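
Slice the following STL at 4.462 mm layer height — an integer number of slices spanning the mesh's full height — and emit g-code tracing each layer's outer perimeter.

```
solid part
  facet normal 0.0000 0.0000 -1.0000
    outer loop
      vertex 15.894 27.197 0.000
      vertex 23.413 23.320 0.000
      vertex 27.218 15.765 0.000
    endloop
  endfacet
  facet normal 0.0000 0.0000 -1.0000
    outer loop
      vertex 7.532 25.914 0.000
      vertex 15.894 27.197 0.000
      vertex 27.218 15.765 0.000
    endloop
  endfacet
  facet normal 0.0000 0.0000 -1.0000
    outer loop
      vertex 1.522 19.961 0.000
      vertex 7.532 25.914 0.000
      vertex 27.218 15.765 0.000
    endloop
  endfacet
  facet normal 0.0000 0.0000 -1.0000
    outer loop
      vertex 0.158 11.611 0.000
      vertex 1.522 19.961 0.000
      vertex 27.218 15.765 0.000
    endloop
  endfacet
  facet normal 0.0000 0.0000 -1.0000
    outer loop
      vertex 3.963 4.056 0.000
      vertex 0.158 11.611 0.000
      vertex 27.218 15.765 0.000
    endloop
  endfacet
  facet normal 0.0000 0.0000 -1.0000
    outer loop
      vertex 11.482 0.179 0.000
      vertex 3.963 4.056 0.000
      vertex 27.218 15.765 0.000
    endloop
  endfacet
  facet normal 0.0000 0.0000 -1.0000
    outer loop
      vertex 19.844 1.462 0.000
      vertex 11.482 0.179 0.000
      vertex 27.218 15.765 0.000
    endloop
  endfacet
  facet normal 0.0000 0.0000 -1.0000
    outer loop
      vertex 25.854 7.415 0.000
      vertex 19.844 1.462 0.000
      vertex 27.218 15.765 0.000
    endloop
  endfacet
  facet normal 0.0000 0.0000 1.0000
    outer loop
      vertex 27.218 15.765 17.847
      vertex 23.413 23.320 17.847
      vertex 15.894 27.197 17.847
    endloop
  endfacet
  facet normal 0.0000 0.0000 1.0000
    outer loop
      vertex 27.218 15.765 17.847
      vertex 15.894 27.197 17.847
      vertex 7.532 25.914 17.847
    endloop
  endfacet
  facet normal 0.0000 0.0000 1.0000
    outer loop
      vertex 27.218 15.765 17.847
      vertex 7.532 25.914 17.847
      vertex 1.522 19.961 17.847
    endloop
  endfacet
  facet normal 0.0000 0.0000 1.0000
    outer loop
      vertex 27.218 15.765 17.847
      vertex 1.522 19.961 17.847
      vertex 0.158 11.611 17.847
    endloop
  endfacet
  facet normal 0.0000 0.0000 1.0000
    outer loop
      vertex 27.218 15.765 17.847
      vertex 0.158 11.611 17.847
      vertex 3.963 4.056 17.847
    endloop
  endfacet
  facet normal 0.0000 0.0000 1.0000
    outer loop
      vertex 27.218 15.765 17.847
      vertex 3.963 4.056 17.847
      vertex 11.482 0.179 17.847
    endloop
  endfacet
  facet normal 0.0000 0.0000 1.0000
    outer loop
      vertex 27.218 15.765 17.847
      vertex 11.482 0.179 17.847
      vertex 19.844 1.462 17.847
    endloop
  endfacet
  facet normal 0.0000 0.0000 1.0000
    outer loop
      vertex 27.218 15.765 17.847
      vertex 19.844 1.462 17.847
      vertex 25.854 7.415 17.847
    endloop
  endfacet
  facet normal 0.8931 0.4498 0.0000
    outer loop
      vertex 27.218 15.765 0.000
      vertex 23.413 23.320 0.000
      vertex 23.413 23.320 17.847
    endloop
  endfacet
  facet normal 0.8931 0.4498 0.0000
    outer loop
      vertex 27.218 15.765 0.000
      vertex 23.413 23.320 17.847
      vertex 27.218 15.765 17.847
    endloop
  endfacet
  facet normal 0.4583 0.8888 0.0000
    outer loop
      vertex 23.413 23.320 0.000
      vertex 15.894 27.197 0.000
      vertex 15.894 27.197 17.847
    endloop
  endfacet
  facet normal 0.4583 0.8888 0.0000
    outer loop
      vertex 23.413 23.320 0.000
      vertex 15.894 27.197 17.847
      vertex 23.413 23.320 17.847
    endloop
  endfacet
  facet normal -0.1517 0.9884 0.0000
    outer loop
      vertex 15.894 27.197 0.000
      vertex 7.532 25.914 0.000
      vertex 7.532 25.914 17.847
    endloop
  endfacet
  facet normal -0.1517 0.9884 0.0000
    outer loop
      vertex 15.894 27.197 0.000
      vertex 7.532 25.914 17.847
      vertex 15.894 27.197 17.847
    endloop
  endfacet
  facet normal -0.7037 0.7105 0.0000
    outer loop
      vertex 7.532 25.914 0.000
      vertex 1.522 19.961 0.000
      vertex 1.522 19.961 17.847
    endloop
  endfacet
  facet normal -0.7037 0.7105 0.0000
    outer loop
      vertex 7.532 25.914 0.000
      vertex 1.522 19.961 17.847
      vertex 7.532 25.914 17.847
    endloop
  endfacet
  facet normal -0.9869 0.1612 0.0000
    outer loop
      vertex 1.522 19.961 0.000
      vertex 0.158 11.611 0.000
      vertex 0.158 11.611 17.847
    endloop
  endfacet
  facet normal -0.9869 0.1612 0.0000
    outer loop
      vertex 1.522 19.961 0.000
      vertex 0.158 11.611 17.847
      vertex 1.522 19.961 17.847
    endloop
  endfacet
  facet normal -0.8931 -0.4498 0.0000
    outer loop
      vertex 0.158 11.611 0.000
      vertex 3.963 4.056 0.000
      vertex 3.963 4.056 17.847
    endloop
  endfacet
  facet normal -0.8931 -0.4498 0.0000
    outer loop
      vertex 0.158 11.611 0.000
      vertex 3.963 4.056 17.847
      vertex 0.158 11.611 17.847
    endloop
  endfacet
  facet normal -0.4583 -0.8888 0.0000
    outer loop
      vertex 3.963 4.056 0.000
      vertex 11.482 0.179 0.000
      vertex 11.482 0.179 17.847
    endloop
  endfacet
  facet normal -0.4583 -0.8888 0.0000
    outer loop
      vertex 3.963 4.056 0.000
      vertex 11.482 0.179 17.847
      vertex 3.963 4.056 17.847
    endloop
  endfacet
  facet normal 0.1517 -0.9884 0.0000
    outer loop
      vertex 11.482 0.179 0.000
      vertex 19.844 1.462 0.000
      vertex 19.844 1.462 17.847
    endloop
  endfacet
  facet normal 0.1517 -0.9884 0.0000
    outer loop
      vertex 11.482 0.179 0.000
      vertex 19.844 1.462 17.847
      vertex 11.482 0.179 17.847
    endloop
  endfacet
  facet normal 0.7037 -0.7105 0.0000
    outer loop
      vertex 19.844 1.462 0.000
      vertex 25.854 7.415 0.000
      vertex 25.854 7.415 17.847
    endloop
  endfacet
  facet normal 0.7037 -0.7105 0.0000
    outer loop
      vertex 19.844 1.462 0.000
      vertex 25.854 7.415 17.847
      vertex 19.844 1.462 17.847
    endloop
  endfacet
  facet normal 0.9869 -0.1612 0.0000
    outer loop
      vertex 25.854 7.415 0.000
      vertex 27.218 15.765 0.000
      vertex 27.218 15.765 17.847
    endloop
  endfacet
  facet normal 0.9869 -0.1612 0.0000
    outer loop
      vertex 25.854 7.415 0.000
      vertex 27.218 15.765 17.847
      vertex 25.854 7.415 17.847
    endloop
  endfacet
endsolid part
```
; perimeter-only toolpath
G21 ; units = mm
G90 ; absolute positioning
G28 ; home
; layer 1
G0 Z4.462
G0 X27.218 Y15.765
G1 X23.413 Y23.320
G1 X15.894 Y27.197
G1 X7.532 Y25.914
G1 X1.522 Y19.961
G1 X0.158 Y11.611
G1 X3.963 Y4.056
G1 X11.482 Y0.179
G1 X19.844 Y1.462
G1 X25.854 Y7.415
G1 X27.218 Y15.765
; layer 2
G0 Z8.924
G0 X27.218 Y15.765
G1 X23.413 Y23.320
G1 X15.894 Y27.197
G1 X7.532 Y25.914
G1 X1.522 Y19.961
G1 X0.158 Y11.611
G1 X3.963 Y4.056
G1 X11.482 Y0.179
G1 X19.844 Y1.462
G1 X25.854 Y7.415
G1 X27.218 Y15.765
; layer 3
G0 Z13.385
G0 X27.218 Y15.765
G1 X23.413 Y23.320
G1 X15.894 Y27.197
G1 X7.532 Y25.914
G1 X1.522 Y19.961
G1 X0.158 Y11.611
G1 X3.963 Y4.056
G1 X11.482 Y0.179
G1 X19.844 Y1.462
G1 X25.854 Y7.415
G1 X27.218 Y15.765
; layer 4
G0 Z17.847
G0 X27.218 Y15.765
G1 X23.413 Y23.320
G1 X15.894 Y27.197
G1 X7.532 Y25.914
G1 X1.522 Y19.961
G1 X0.158 Y11.611
G1 X3.963 Y4.056
G1 X11.482 Y0.179
G1 X19.844 Y1.462
G1 X25.854 Y7.415
G1 X27.218 Y15.765
M2 ; end

The solid is a regular 10-sided prism (a cylinder approximated with 10 flat sides), circumscribed radius ≈ 13.7 mm, height ≈ 17.8 mm. Slicing at Δz = 4.462 mm — 4 equal slices spanning the solid's height, so layer i sits at z = i·h/4 — gives 4 non-empty perimeters. Each is a 10-segment closed polygon; G0 lifts to the layer z and rapids to the start vertex, then G1 traces the edges.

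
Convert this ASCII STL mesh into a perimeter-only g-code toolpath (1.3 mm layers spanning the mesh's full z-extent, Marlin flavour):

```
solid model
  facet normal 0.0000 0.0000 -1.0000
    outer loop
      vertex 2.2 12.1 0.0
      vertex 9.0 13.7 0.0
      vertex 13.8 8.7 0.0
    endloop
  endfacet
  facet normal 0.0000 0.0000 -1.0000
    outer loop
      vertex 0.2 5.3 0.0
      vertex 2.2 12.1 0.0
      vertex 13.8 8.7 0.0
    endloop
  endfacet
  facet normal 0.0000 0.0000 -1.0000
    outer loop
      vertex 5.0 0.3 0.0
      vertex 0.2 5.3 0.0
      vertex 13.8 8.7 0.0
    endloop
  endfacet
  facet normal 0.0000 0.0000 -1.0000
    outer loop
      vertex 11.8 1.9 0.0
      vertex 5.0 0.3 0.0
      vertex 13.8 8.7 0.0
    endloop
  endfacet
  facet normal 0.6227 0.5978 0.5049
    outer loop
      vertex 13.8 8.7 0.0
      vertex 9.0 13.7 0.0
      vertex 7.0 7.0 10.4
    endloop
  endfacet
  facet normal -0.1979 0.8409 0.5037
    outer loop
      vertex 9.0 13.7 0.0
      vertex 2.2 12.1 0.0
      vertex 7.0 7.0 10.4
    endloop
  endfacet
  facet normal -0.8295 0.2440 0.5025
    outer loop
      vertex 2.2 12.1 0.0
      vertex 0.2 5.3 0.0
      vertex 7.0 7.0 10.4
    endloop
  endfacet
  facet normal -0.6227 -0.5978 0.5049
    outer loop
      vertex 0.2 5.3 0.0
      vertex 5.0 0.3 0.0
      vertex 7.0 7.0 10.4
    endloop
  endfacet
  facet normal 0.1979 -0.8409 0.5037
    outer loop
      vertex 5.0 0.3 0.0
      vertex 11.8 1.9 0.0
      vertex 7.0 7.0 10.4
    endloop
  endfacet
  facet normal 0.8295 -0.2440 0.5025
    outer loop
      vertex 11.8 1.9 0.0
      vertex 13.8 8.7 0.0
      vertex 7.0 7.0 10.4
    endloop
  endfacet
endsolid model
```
; perimeter-only toolpath
G21 ; units = mm
G90 ; absolute positioning
G28 ; home
; layer 1
G0 Z1.3
G0 X13.0 Y8.5
G1 X8.8 Y12.9
G1 X2.8 Y11.5
G1 X1.1 Y5.5
G1 X5.2 Y1.1
G1 X11.2 Y2.5
G1 X13.0 Y8.5
; layer 2
G0 Z2.6
G0 X12.1 Y8.3
G1 X8.5 Y12.0
G1 X3.4 Y10.8
G1 X1.9 Y5.7
G1 X5.5 Y2.0
G1 X10.6 Y3.2
G1 X12.1 Y8.3
; layer 3
G0 Z3.9
G0 X11.2 Y8.1
G1 X8.2 Y11.2
G1 X4.0 Y10.2
G1 X2.8 Y5.9
G1 X5.8 Y2.8
G1 X10.0 Y3.8
G1 X11.2 Y8.1
; layer 4
G0 Z5.2
G0 X10.4 Y7.8
G1 X8.0 Y10.3
G1 X4.6 Y9.6
G1 X3.6 Y6.2
G1 X6.0 Y3.6
G1 X9.4 Y4.5
G1 X10.4 Y7.8
; layer 5
G0 Z6.5
G0 X9.6 Y7.6
G1 X7.8 Y9.5
G1 X5.2 Y8.9
G1 X4.5 Y6.4
G1 X6.2 Y4.5
G1 X8.8 Y5.1
G1 X9.6 Y7.6
; layer 6
G0 Z7.8
G0 X8.7 Y7.4
G1 X7.5 Y8.7
G1 X5.8 Y8.3
G1 X5.3 Y6.6
G1 X6.5 Y5.3
G1 X8.2 Y5.7
G1 X8.7 Y7.4
; layer 7
G0 Z9.1
G0 X7.9 Y7.2
G1 X7.2 Y7.8
G1 X6.4 Y7.6
G1 X6.1 Y6.8
G1 X6.8 Y6.2
G1 X7.6 Y6.4
G1 X7.9 Y7.2
M2 ; end

The solid is a regular 6-sided pyramid, base circumscribed radius ≈ 7 mm, apex at z ≈ 10.4 mm. Slicing at Δz = 1.3 mm — 8 equal slices spanning the solid's height, so layer i sits at z = i·h/8 — gives 7 non-empty perimeters. Each is a 6-segment closed polygon; G0 lifts to the layer z and rapids to the start vertex, then G1 traces the edges. The cross-section shrinks linearly with z (the slice at the apex is degenerate and omitted).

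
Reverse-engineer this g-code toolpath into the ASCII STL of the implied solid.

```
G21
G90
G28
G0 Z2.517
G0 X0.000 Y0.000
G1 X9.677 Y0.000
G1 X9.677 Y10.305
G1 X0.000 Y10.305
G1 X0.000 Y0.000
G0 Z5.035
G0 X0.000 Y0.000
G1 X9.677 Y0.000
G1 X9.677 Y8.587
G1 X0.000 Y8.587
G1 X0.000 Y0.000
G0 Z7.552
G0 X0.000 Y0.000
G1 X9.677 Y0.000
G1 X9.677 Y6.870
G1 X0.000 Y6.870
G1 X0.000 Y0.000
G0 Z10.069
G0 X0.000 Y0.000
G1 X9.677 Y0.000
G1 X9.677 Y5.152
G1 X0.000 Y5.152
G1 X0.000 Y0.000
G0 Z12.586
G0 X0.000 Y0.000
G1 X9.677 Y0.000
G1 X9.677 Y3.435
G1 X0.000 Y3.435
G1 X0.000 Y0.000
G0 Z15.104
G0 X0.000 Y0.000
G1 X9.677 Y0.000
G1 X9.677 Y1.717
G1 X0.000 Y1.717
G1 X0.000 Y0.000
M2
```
solid part
  facet normal 0.0000 0.0000 -1.0000
    outer loop
      vertex 9.677 12.022 0.000
      vertex 9.677 0.000 0.000
      vertex 0.000 0.000 0.000
    endloop
  endfacet
  facet normal 0.0000 0.0000 -1.0000
    outer loop
      vertex 0.000 12.022 0.000
      vertex 9.677 12.022 0.000
      vertex 0.000 0.000 0.000
    endloop
  endfacet
  facet normal 0.0000 -1.0000 0.0000
    outer loop
      vertex 0.000 0.000 0.000
      vertex 9.677 0.000 0.000
      vertex 9.677 0.000 17.621
    endloop
  endfacet
  facet normal 0.0000 -1.0000 0.0000
    outer loop
      vertex 0.000 0.000 0.000
      vertex 9.677 0.000 17.621
      vertex 0.000 0.000 17.621
    endloop
  endfacet
  facet normal 0.0000 0.8261 0.5636
    outer loop
      vertex 0.000 0.000 17.621
      vertex 9.677 0.000 17.621
      vertex 9.677 12.022 0.000
    endloop
  endfacet
  facet normal 0.0000 0.8261 0.5636
    outer loop
      vertex 0.000 0.000 17.621
      vertex 9.677 12.022 0.000
      vertex 0.000 12.022 0.000
    endloop
  endfacet
  facet normal -1.0000 0.0000 0.0000
    outer loop
      vertex 0.000 0.000 17.621
      vertex 0.000 12.022 0.000
      vertex 0.000 0.000 0.000
    endloop
  endfacet
  facet normal 1.0000 0.0000 0.0000
    outer loop
      vertex 9.677 0.000 0.000
      vertex 9.677 12.022 0.000
      vertex 9.677 0.000 17.621
    endloop
  endfacet
endsolid part

The G0 Z moves step by Δz≈2.517 mm. The G1 loops shrink linearly with z, so the solid tapers from its base footprint up to z≈17.6. Closing with a flat bottom cap and the tapered top and triangulating gives 8 facets — a wedge (ramp): 9.68 × 12 mm base, rising to 17.6 mm along the y=0 edge and sloping linearly to z=0 at y=12.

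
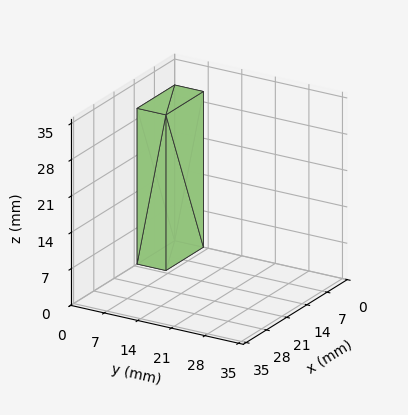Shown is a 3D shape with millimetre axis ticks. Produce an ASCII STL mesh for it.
Reading the render: the shape is a rectangular box, roughly 13 × 6 mm footprint and 30 mm tall (dimensions read to the nearest mm from the axis ticks). For the STL, each face is triangulated and given an outward normal.

solid part
  facet normal 0.0000 0.0000 -1.0000
    outer loop
      vertex 13.00 6.00 0.00
      vertex 13.00 0.00 0.00
      vertex 0.00 0.00 0.00
    endloop
  endfacet
  facet normal 0.0000 0.0000 -1.0000
    outer loop
      vertex 0.00 6.00 0.00
      vertex 13.00 6.00 0.00
      vertex 0.00 0.00 0.00
    endloop
  endfacet
  facet normal 0.0000 0.0000 1.0000
    outer loop
      vertex 0.00 0.00 30.00
      vertex 13.00 0.00 30.00
      vertex 13.00 6.00 30.00
    endloop
  endfacet
  facet normal 0.0000 0.0000 1.0000
    outer loop
      vertex 0.00 0.00 30.00
      vertex 13.00 6.00 30.00
      vertex 0.00 6.00 30.00
    endloop
  endfacet
  facet normal 0.0000 -1.0000 0.0000
    outer loop
      vertex 0.00 0.00 0.00
      vertex 13.00 0.00 0.00
      vertex 13.00 0.00 30.00
    endloop
  endfacet
  facet normal 0.0000 -1.0000 0.0000
    outer loop
      vertex 0.00 0.00 0.00
      vertex 13.00 0.00 30.00
      vertex 0.00 0.00 30.00
    endloop
  endfacet
  facet normal 0.0000 1.0000 0.0000
    outer loop
      vertex 13.00 6.00 30.00
      vertex 13.00 6.00 0.00
      vertex 0.00 6.00 0.00
    endloop
  endfacet
  facet normal 0.0000 1.0000 0.0000
    outer loop
      vertex 0.00 6.00 30.00
      vertex 13.00 6.00 30.00
      vertex 0.00 6.00 0.00
    endloop
  endfacet
  facet normal -1.0000 0.0000 0.0000
    outer loop
      vertex 0.00 6.00 30.00
      vertex 0.00 6.00 0.00
      vertex 0.00 0.00 0.00
    endloop
  endfacet
  facet normal -1.0000 0.0000 0.0000
    outer loop
      vertex 0.00 0.00 30.00
      vertex 0.00 6.00 30.00
      vertex 0.00 0.00 0.00
    endloop
  endfacet
  facet normal 1.0000 0.0000 0.0000
    outer loop
      vertex 13.00 0.00 0.00
      vertex 13.00 6.00 0.00
      vertex 13.00 6.00 30.00
    endloop
  endfacet
  facet normal 1.0000 0.0000 0.0000
    outer loop
      vertex 13.00 0.00 0.00
      vertex 13.00 6.00 30.00
      vertex 13.00 0.00 30.00
    endloop
  endfacet
endsolid part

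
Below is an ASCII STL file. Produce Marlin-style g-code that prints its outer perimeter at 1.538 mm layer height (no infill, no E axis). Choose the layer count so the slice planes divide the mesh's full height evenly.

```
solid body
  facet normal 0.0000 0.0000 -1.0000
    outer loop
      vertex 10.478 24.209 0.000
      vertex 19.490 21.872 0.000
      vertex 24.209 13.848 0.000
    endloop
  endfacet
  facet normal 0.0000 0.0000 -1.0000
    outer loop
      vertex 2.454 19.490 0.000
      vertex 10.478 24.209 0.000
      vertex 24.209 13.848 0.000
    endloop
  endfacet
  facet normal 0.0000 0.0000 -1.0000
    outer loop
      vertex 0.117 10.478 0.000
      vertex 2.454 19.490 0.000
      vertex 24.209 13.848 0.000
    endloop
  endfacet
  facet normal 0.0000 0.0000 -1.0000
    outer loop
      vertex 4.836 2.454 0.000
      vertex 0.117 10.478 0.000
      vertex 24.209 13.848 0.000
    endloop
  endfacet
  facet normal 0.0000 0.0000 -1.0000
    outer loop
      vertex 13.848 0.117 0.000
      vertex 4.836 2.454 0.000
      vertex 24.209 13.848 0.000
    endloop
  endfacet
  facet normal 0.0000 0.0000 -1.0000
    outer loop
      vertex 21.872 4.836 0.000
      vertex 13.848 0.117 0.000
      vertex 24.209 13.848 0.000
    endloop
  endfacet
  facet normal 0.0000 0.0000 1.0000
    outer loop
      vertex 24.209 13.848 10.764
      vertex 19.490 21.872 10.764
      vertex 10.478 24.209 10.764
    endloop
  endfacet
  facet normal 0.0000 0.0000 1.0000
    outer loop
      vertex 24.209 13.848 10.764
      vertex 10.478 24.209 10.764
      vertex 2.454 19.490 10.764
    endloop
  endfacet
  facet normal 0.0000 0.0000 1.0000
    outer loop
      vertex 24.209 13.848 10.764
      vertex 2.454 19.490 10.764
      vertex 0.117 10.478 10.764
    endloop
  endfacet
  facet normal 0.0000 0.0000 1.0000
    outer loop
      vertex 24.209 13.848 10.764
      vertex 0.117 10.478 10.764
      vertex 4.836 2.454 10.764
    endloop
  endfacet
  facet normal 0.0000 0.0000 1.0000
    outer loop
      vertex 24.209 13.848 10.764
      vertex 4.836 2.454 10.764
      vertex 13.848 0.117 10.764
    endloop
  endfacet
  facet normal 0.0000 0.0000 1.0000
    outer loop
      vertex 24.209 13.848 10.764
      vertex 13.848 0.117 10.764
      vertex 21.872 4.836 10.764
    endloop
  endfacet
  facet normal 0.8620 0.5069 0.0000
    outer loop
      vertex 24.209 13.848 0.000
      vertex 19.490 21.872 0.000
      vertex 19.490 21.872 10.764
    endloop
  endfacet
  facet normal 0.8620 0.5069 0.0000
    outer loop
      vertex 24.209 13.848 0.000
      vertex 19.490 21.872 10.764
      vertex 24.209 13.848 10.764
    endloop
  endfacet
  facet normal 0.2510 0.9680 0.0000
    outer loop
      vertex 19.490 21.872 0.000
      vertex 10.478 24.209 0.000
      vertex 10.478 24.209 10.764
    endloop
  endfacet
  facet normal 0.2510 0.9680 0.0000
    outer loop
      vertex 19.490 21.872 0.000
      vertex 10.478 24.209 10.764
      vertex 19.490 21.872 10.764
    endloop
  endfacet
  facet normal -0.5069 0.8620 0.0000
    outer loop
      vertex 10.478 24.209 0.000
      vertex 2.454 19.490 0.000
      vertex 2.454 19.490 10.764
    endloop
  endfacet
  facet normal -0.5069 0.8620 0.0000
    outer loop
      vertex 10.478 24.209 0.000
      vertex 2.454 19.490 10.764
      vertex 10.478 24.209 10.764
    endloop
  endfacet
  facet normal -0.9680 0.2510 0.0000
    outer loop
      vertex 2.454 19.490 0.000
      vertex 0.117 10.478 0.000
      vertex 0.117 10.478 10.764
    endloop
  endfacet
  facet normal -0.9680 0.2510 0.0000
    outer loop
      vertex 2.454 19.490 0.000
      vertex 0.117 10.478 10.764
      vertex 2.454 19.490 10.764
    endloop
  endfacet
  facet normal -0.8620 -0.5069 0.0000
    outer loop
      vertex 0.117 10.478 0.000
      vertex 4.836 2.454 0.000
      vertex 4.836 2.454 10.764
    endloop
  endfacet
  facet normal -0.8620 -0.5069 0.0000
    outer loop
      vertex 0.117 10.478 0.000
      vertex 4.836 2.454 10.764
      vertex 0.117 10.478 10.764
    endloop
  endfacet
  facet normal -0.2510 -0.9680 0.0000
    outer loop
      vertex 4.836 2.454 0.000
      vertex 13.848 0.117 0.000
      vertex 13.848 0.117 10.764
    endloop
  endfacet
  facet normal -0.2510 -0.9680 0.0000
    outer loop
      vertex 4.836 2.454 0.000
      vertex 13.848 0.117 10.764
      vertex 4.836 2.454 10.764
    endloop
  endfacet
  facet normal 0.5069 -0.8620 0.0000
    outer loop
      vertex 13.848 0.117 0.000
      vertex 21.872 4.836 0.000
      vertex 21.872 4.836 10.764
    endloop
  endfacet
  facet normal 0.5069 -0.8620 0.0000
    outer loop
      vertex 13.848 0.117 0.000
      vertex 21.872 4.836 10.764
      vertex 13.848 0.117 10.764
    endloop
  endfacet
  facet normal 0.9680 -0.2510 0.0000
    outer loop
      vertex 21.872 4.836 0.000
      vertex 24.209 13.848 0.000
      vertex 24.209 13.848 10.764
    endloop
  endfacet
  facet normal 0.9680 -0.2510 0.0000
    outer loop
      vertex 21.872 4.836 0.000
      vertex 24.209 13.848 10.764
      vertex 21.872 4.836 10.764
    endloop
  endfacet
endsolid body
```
; perimeter-only toolpath
G21 ; units = mm
G90 ; absolute positioning
G28 ; home
; layer 1
G0 Z1.538
G0 X24.209 Y13.848
G1 X19.490 Y21.872
G1 X10.478 Y24.209
G1 X2.454 Y19.490
G1 X0.117 Y10.478
G1 X4.836 Y2.454
G1 X13.848 Y0.117
G1 X21.872 Y4.836
G1 X24.209 Y13.848
; layer 2
G0 Z3.075
G0 X24.209 Y13.848
G1 X19.490 Y21.872
G1 X10.478 Y24.209
G1 X2.454 Y19.490
G1 X0.117 Y10.478
G1 X4.836 Y2.454
G1 X13.848 Y0.117
G1 X21.872 Y4.836
G1 X24.209 Y13.848
; layer 3
G0 Z4.613
G0 X24.209 Y13.848
G1 X19.490 Y21.872
G1 X10.478 Y24.209
G1 X2.454 Y19.490
G1 X0.117 Y10.478
G1 X4.836 Y2.454
G1 X13.848 Y0.117
G1 X21.872 Y4.836
G1 X24.209 Y13.848
; layer 4
G0 Z6.151
G0 X24.209 Y13.848
G1 X19.490 Y21.872
G1 X10.478 Y24.209
G1 X2.454 Y19.490
G1 X0.117 Y10.478
G1 X4.836 Y2.454
G1 X13.848 Y0.117
G1 X21.872 Y4.836
G1 X24.209 Y13.848
; layer 5
G0 Z7.689
G0 X24.209 Y13.848
G1 X19.490 Y21.872
G1 X10.478 Y24.209
G1 X2.454 Y19.490
G1 X0.117 Y10.478
G1 X4.836 Y2.454
G1 X13.848 Y0.117
G1 X21.872 Y4.836
G1 X24.209 Y13.848
; layer 6
G0 Z9.226
G0 X24.209 Y13.848
G1 X19.490 Y21.872
G1 X10.478 Y24.209
G1 X2.454 Y19.490
G1 X0.117 Y10.478
G1 X4.836 Y2.454
G1 X13.848 Y0.117
G1 X21.872 Y4.836
G1 X24.209 Y13.848
; layer 7
G0 Z10.764
G0 X24.209 Y13.848
G1 X19.490 Y21.872
G1 X10.478 Y24.209
G1 X2.454 Y19.490
G1 X0.117 Y10.478
G1 X4.836 Y2.454
G1 X13.848 Y0.117
G1 X21.872 Y4.836
G1 X24.209 Y13.848
M2 ; end

The solid is a regular 8-sided prism (a cylinder approximated with 8 flat sides), circumscribed radius ≈ 12.2 mm, height ≈ 10.8 mm. Slicing at Δz = 1.538 mm — 7 equal slices spanning the solid's height, so layer i sits at z = i·h/7 — gives 7 non-empty perimeters. Each is a 8-segment closed polygon; G0 lifts to the layer z and rapids to the start vertex, then G1 traces the edges.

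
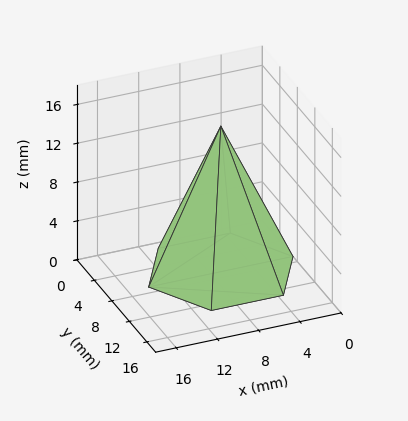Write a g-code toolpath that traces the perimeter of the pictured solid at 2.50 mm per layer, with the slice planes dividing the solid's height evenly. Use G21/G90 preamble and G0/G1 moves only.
Reading the render: the shape is a regular 6-sided pyramid, base circumscribed radius ≈ 7 mm, apex at z ≈ 15 mm (dimensions read to the nearest mm from the axis ticks). For the g-code, the solid's height is divided into equal slices at the stated Δz and each level perimeter traced with G1 moves after a G0 lift.

; perimeter-only toolpath
G21 ; units = mm
G90 ; absolute positioning
G28 ; home
; layer 1
G0 Z2.50
G0 X12.83 Y7.00
G1 X9.92 Y12.05
G1 X4.08 Y12.05
G1 X1.17 Y7.00
G1 X4.08 Y1.95
G1 X9.92 Y1.95
G1 X12.83 Y7.00
; layer 2
G0 Z5.00
G0 X11.67 Y7.00
G1 X9.33 Y11.04
G1 X4.67 Y11.04
G1 X2.33 Y7.00
G1 X4.67 Y2.96
G1 X9.33 Y2.96
G1 X11.67 Y7.00
; layer 3
G0 Z7.50
G0 X10.50 Y7.00
G1 X8.75 Y10.03
G1 X5.25 Y10.03
G1 X3.50 Y7.00
G1 X5.25 Y3.97
G1 X8.75 Y3.97
G1 X10.50 Y7.00
; layer 4
G0 Z10.00
G0 X9.33 Y7.00
G1 X8.17 Y9.02
G1 X5.83 Y9.02
G1 X4.67 Y7.00
G1 X5.83 Y4.98
G1 X8.17 Y4.98
G1 X9.33 Y7.00
; layer 5
G0 Z12.50
G0 X8.17 Y7.00
G1 X7.58 Y8.01
G1 X6.42 Y8.01
G1 X5.83 Y7.00
G1 X6.42 Y5.99
G1 X7.58 Y5.99
G1 X8.17 Y7.00
M2 ; end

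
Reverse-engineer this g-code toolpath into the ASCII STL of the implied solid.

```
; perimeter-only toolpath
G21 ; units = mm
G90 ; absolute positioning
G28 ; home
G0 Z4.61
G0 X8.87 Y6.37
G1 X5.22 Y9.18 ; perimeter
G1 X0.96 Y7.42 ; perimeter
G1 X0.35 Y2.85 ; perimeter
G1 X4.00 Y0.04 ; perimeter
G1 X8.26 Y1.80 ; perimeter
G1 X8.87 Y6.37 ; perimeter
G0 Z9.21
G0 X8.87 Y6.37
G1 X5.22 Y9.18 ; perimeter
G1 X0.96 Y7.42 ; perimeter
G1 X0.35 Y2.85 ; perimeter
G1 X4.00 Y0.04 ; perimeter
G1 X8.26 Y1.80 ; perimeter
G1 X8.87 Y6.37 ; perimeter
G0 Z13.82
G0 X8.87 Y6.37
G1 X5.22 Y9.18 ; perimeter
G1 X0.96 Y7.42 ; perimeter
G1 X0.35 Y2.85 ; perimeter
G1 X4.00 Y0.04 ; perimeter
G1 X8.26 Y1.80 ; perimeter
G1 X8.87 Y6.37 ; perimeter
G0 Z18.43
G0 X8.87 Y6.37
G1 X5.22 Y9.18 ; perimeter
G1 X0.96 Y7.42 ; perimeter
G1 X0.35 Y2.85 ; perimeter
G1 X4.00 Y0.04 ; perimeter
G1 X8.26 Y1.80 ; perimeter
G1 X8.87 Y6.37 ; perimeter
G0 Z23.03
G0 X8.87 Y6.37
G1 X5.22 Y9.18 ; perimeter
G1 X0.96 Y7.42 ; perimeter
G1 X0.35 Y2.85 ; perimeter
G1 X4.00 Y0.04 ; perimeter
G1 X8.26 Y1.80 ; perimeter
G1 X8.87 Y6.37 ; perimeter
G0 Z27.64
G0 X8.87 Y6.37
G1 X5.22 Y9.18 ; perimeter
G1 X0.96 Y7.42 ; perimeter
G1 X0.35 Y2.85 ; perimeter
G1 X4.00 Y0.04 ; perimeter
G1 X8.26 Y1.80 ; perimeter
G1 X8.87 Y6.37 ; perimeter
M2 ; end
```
solid part
  facet normal 0.0000 0.0000 -1.0000
    outer loop
      vertex 0.96 7.42 0.00
      vertex 5.22 9.18 0.00
      vertex 8.87 6.37 0.00
    endloop
  endfacet
  facet normal 0.0000 0.0000 -1.0000
    outer loop
      vertex 0.35 2.85 0.00
      vertex 0.96 7.42 0.00
      vertex 8.87 6.37 0.00
    endloop
  endfacet
  facet normal 0.0000 0.0000 -1.0000
    outer loop
      vertex 4.00 0.04 0.00
      vertex 0.35 2.85 0.00
      vertex 8.87 6.37 0.00
    endloop
  endfacet
  facet normal 0.0000 0.0000 -1.0000
    outer loop
      vertex 8.26 1.80 0.00
      vertex 4.00 0.04 0.00
      vertex 8.87 6.37 0.00
    endloop
  endfacet
  facet normal 0.0000 0.0000 1.0000
    outer loop
      vertex 8.87 6.37 27.64
      vertex 5.22 9.18 27.64
      vertex 0.96 7.42 27.64
    endloop
  endfacet
  facet normal 0.0000 0.0000 1.0000
    outer loop
      vertex 8.87 6.37 27.64
      vertex 0.96 7.42 27.64
      vertex 0.35 2.85 27.64
    endloop
  endfacet
  facet normal 0.0000 0.0000 1.0000
    outer loop
      vertex 8.87 6.37 27.64
      vertex 0.35 2.85 27.64
      vertex 4.00 0.04 27.64
    endloop
  endfacet
  facet normal 0.0000 0.0000 1.0000
    outer loop
      vertex 8.87 6.37 27.64
      vertex 4.00 0.04 27.64
      vertex 8.26 1.80 27.64
    endloop
  endfacet
  facet normal 0.6100 0.7924 0.0000
    outer loop
      vertex 8.87 6.37 0.00
      vertex 5.22 9.18 0.00
      vertex 5.22 9.18 27.64
    endloop
  endfacet
  facet normal 0.6100 0.7924 0.0000
    outer loop
      vertex 8.87 6.37 0.00
      vertex 5.22 9.18 27.64
      vertex 8.87 6.37 27.64
    endloop
  endfacet
  facet normal -0.3818 0.9242 0.0000
    outer loop
      vertex 5.22 9.18 0.00
      vertex 0.96 7.42 0.00
      vertex 0.96 7.42 27.64
    endloop
  endfacet
  facet normal -0.3818 0.9242 0.0000
    outer loop
      vertex 5.22 9.18 0.00
      vertex 0.96 7.42 27.64
      vertex 5.22 9.18 27.64
    endloop
  endfacet
  facet normal -0.9912 0.1323 0.0000
    outer loop
      vertex 0.96 7.42 0.00
      vertex 0.35 2.85 0.00
      vertex 0.35 2.85 27.64
    endloop
  endfacet
  facet normal -0.9912 0.1323 0.0000
    outer loop
      vertex 0.96 7.42 0.00
      vertex 0.35 2.85 27.64
      vertex 0.96 7.42 27.64
    endloop
  endfacet
  facet normal -0.6100 -0.7924 0.0000
    outer loop
      vertex 0.35 2.85 0.00
      vertex 4.00 0.04 0.00
      vertex 4.00 0.04 27.64
    endloop
  endfacet
  facet normal -0.6100 -0.7924 0.0000
    outer loop
      vertex 0.35 2.85 0.00
      vertex 4.00 0.04 27.64
      vertex 0.35 2.85 27.64
    endloop
  endfacet
  facet normal 0.3818 -0.9242 0.0000
    outer loop
      vertex 4.00 0.04 0.00
      vertex 8.26 1.80 0.00
      vertex 8.26 1.80 27.64
    endloop
  endfacet
  facet normal 0.3818 -0.9242 0.0000
    outer loop
      vertex 4.00 0.04 0.00
      vertex 8.26 1.80 27.64
      vertex 4.00 0.04 27.64
    endloop
  endfacet
  facet normal 0.9912 -0.1323 0.0000
    outer loop
      vertex 8.26 1.80 0.00
      vertex 8.87 6.37 0.00
      vertex 8.87 6.37 27.64
    endloop
  endfacet
  facet normal 0.9912 -0.1323 0.0000
    outer loop
      vertex 8.26 1.80 0.00
      vertex 8.87 6.37 27.64
      vertex 8.26 1.80 27.64
    endloop
  endfacet
endsolid part

The G0 Z moves step by Δz≈4.61 mm. Every layer's G1 loop is the same polygon, so the solid is a straight extrusion of it from z=0 to z≈27.6. Closing with flat bottom and top caps and triangulating gives 20 facets — a regular 6-sided prism (a cylinder approximated with 6 flat sides), circumscribed radius ≈ 4.61 mm, height ≈ 27.6 mm.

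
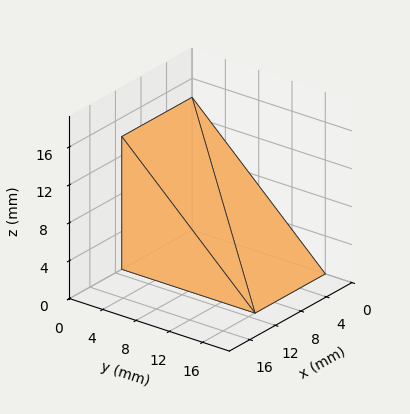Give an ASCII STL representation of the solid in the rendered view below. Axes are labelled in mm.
Reading the render: the shape is a wedge (ramp): 11 × 16 mm base, rising to 14 mm along the y=0 edge and sloping linearly to z=0 at y=16 (dimensions read to the nearest mm from the axis ticks). For the STL, each face is triangulated and given an outward normal.

solid part
  facet normal 0.0000 0.0000 -1.0000
    outer loop
      vertex 11.0 16.0 0.0
      vertex 11.0 0.0 0.0
      vertex 0.0 0.0 0.0
    endloop
  endfacet
  facet normal 0.0000 0.0000 -1.0000
    outer loop
      vertex 0.0 16.0 0.0
      vertex 11.0 16.0 0.0
      vertex 0.0 0.0 0.0
    endloop
  endfacet
  facet normal 0.0000 -1.0000 0.0000
    outer loop
      vertex 0.0 0.0 0.0
      vertex 11.0 0.0 0.0
      vertex 11.0 0.0 14.0
    endloop
  endfacet
  facet normal 0.0000 -1.0000 0.0000
    outer loop
      vertex 0.0 0.0 0.0
      vertex 11.0 0.0 14.0
      vertex 0.0 0.0 14.0
    endloop
  endfacet
  facet normal 0.0000 0.6585 0.7526
    outer loop
      vertex 0.0 0.0 14.0
      vertex 11.0 0.0 14.0
      vertex 11.0 16.0 0.0
    endloop
  endfacet
  facet normal 0.0000 0.6585 0.7526
    outer loop
      vertex 0.0 0.0 14.0
      vertex 11.0 16.0 0.0
      vertex 0.0 16.0 0.0
    endloop
  endfacet
  facet normal -1.0000 0.0000 0.0000
    outer loop
      vertex 0.0 0.0 14.0
      vertex 0.0 16.0 0.0
      vertex 0.0 0.0 0.0
    endloop
  endfacet
  facet normal 1.0000 0.0000 0.0000
    outer loop
      vertex 11.0 0.0 0.0
      vertex 11.0 16.0 0.0
      vertex 11.0 0.0 14.0
    endloop
  endfacet
endsolid part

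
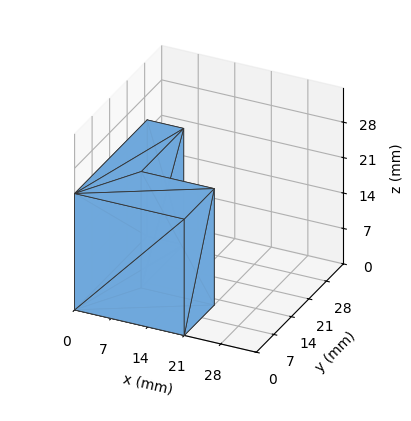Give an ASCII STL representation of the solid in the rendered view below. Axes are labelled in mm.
Reading the render: the shape is an L-shaped prism: outer 21 × 29 mm, arm thicknesses ≈ 12 mm (horizontal) and 7 mm (vertical), extruded 23 mm in z (dimensions read to the nearest mm from the axis ticks). For the STL, each face is triangulated and given an outward normal.

solid part
  facet normal 0.0000 0.0000 -1.0000
    outer loop
      vertex 21.0 12.0 0.0
      vertex 21.0 0.0 0.0
      vertex 0.0 0.0 0.0
    endloop
  endfacet
  facet normal 0.0000 0.0000 -1.0000
    outer loop
      vertex 7.0 12.0 0.0
      vertex 21.0 12.0 0.0
      vertex 0.0 0.0 0.0
    endloop
  endfacet
  facet normal 0.0000 0.0000 -1.0000
    outer loop
      vertex 7.0 29.0 0.0
      vertex 7.0 12.0 0.0
      vertex 0.0 0.0 0.0
    endloop
  endfacet
  facet normal 0.0000 0.0000 -1.0000
    outer loop
      vertex 0.0 29.0 0.0
      vertex 7.0 29.0 0.0
      vertex 0.0 0.0 0.0
    endloop
  endfacet
  facet normal 0.0000 0.0000 1.0000
    outer loop
      vertex 0.0 0.0 23.0
      vertex 21.0 0.0 23.0
      vertex 21.0 12.0 23.0
    endloop
  endfacet
  facet normal 0.0000 0.0000 1.0000
    outer loop
      vertex 0.0 0.0 23.0
      vertex 21.0 12.0 23.0
      vertex 7.0 12.0 23.0
    endloop
  endfacet
  facet normal 0.0000 0.0000 1.0000
    outer loop
      vertex 0.0 0.0 23.0
      vertex 7.0 12.0 23.0
      vertex 7.0 29.0 23.0
    endloop
  endfacet
  facet normal 0.0000 0.0000 1.0000
    outer loop
      vertex 0.0 0.0 23.0
      vertex 7.0 29.0 23.0
      vertex 0.0 29.0 23.0
    endloop
  endfacet
  facet normal 0.0000 -1.0000 0.0000
    outer loop
      vertex 0.0 0.0 0.0
      vertex 21.0 0.0 0.0
      vertex 21.0 0.0 23.0
    endloop
  endfacet
  facet normal 0.0000 -1.0000 0.0000
    outer loop
      vertex 0.0 0.0 0.0
      vertex 21.0 0.0 23.0
      vertex 0.0 0.0 23.0
    endloop
  endfacet
  facet normal 1.0000 0.0000 0.0000
    outer loop
      vertex 21.0 0.0 0.0
      vertex 21.0 12.0 0.0
      vertex 21.0 12.0 23.0
    endloop
  endfacet
  facet normal 1.0000 0.0000 0.0000
    outer loop
      vertex 21.0 0.0 0.0
      vertex 21.0 12.0 23.0
      vertex 21.0 0.0 23.0
    endloop
  endfacet
  facet normal 0.0000 1.0000 0.0000
    outer loop
      vertex 21.0 12.0 0.0
      vertex 7.0 12.0 0.0
      vertex 7.0 12.0 23.0
    endloop
  endfacet
  facet normal 0.0000 1.0000 0.0000
    outer loop
      vertex 21.0 12.0 0.0
      vertex 7.0 12.0 23.0
      vertex 21.0 12.0 23.0
    endloop
  endfacet
  facet normal 1.0000 0.0000 0.0000
    outer loop
      vertex 7.0 12.0 0.0
      vertex 7.0 29.0 0.0
      vertex 7.0 29.0 23.0
    endloop
  endfacet
  facet normal 1.0000 0.0000 0.0000
    outer loop
      vertex 7.0 12.0 0.0
      vertex 7.0 29.0 23.0
      vertex 7.0 12.0 23.0
    endloop
  endfacet
  facet normal 0.0000 1.0000 0.0000
    outer loop
      vertex 7.0 29.0 0.0
      vertex 0.0 29.0 0.0
      vertex 0.0 29.0 23.0
    endloop
  endfacet
  facet normal 0.0000 1.0000 0.0000
    outer loop
      vertex 7.0 29.0 0.0
      vertex 0.0 29.0 23.0
      vertex 7.0 29.0 23.0
    endloop
  endfacet
  facet normal -1.0000 0.0000 0.0000
    outer loop
      vertex 0.0 29.0 0.0
      vertex 0.0 0.0 0.0
      vertex 0.0 0.0 23.0
    endloop
  endfacet
  facet normal -1.0000 0.0000 0.0000
    outer loop
      vertex 0.0 29.0 0.0
      vertex 0.0 0.0 23.0
      vertex 0.0 29.0 23.0
    endloop
  endfacet
endsolid part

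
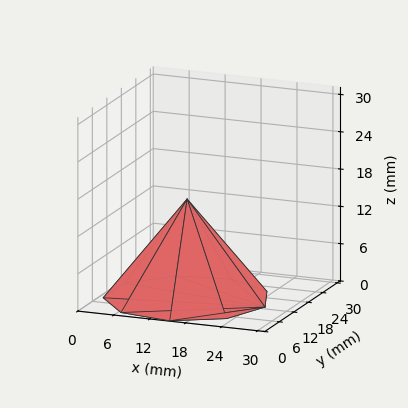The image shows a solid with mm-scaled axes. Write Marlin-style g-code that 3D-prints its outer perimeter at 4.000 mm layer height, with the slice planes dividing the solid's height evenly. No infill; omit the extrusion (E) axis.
Reading the render: the shape is a regular 9-sided pyramid, base circumscribed radius ≈ 13 mm, apex at z ≈ 16 mm (dimensions read to the nearest mm from the axis ticks). For the g-code, the solid's height is divided into equal slices at the stated Δz and each level perimeter traced with G1 moves after a G0 lift.

; perimeter-only toolpath
G21 ; units = mm
G90 ; absolute positioning
G28 ; home
; layer 1
G0 Z4.000
G0 X22.750 Y13.000
G1 X20.469 Y19.267
G1 X14.693 Y22.602
G1 X8.125 Y21.444
G1 X3.838 Y16.335
G1 X3.838 Y9.665
G1 X8.125 Y4.556
G1 X14.693 Y3.398
G1 X20.469 Y6.733
G1 X22.750 Y13.000
; layer 2
G0 Z8.000
G0 X19.500 Y13.000
G1 X17.980 Y17.178
G1 X14.128 Y19.401
G1 X9.750 Y18.629
G1 X6.892 Y15.223
G1 X6.892 Y10.777
G1 X9.750 Y7.371
G1 X14.128 Y6.598
G1 X17.980 Y8.822
G1 X19.500 Y13.000
; layer 3
G0 Z12.000
G0 X16.250 Y13.000
G1 X15.490 Y15.089
G1 X13.564 Y16.201
G1 X11.375 Y15.814
G1 X9.946 Y14.111
G1 X9.946 Y11.889
G1 X11.375 Y10.185
G1 X13.564 Y9.799
G1 X15.490 Y10.911
G1 X16.250 Y13.000
M2 ; end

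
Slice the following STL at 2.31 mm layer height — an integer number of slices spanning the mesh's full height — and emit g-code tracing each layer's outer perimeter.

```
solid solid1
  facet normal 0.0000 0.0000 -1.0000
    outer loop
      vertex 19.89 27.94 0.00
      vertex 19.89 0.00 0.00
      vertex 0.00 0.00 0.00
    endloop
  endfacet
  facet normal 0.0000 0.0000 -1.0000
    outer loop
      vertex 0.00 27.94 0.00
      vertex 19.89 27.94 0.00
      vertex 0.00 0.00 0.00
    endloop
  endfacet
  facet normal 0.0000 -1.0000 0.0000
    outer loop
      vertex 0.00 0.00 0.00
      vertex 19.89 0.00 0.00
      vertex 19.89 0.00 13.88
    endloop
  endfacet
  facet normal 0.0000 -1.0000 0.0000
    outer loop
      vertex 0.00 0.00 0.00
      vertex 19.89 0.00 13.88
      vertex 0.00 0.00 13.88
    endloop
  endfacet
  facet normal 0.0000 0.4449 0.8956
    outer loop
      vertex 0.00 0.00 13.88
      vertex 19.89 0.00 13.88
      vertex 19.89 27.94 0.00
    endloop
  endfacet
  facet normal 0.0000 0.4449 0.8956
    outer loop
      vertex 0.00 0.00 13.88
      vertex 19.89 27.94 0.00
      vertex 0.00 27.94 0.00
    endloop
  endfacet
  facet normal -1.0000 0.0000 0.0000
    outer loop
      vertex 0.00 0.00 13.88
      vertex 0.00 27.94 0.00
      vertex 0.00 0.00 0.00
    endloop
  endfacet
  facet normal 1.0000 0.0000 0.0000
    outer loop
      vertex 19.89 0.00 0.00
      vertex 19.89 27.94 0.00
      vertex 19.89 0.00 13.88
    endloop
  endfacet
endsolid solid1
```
; perimeter-only toolpath
G21 ; units = mm
G90 ; absolute positioning
G28 ; home
; layer 1
G0 Z2.31
G0 X0.00 Y0.00
G1 X19.89 Y0.00
G1 X19.89 Y23.28
G1 X0.00 Y23.28
G1 X0.00 Y0.00
; layer 2
G0 Z4.63
G0 X0.00 Y0.00
G1 X19.89 Y0.00
G1 X19.89 Y18.63
G1 X0.00 Y18.63
G1 X0.00 Y0.00
; layer 3
G0 Z6.94
G0 X0.00 Y0.00
G1 X19.89 Y0.00
G1 X19.89 Y13.97
G1 X0.00 Y13.97
G1 X0.00 Y0.00
; layer 4
G0 Z9.25
G0 X0.00 Y0.00
G1 X19.89 Y0.00
G1 X19.89 Y9.31
G1 X0.00 Y9.31
G1 X0.00 Y0.00
; layer 5
G0 Z11.57
G0 X0.00 Y0.00
G1 X19.89 Y0.00
G1 X19.89 Y4.66
G1 X0.00 Y4.66
G1 X0.00 Y0.00
M2 ; end

The solid is a wedge (ramp): 19.9 × 27.9 mm base, rising to 13.9 mm along the y=0 edge and sloping linearly to z=0 at y=27.9. Slicing at Δz = 2.31 mm — 6 equal slices spanning the solid's height, so layer i sits at z = i·h/6 — gives 5 non-empty perimeters. Each is a 4-segment closed polygon; G0 lifts to the layer z and rapids to the start vertex, then G1 traces the edges. The cross-section shrinks linearly with z (the slice at the apex is degenerate and omitted).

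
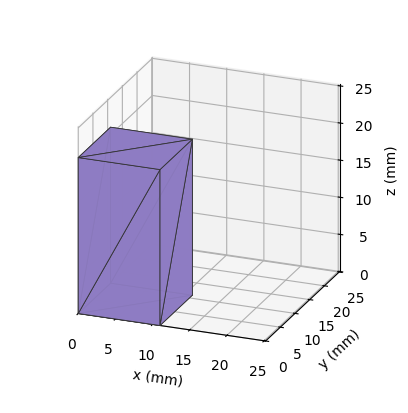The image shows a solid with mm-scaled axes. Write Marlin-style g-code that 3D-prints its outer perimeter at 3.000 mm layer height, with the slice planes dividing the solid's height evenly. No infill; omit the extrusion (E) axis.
Reading the render: the shape is a rectangular box, roughly 11 × 11 mm footprint and 21 mm tall (dimensions read to the nearest mm from the axis ticks). For the g-code, the solid's height is divided into equal slices at the stated Δz and each level perimeter traced with G1 moves after a G0 lift.

; perimeter-only toolpath
G21 ; units = mm
G90 ; absolute positioning
G28 ; home
; layer 1
G0 Z3.000
G0 X0.000 Y0.000
G1 X11.000 Y0.000
G1 X11.000 Y11.000
G1 X0.000 Y11.000
G1 X0.000 Y0.000
; layer 2
G0 Z6.000
G0 X0.000 Y0.000
G1 X11.000 Y0.000
G1 X11.000 Y11.000
G1 X0.000 Y11.000
G1 X0.000 Y0.000
; layer 3
G0 Z9.000
G0 X0.000 Y0.000
G1 X11.000 Y0.000
G1 X11.000 Y11.000
G1 X0.000 Y11.000
G1 X0.000 Y0.000
; layer 4
G0 Z12.000
G0 X0.000 Y0.000
G1 X11.000 Y0.000
G1 X11.000 Y11.000
G1 X0.000 Y11.000
G1 X0.000 Y0.000
; layer 5
G0 Z15.000
G0 X0.000 Y0.000
G1 X11.000 Y0.000
G1 X11.000 Y11.000
G1 X0.000 Y11.000
G1 X0.000 Y0.000
; layer 6
G0 Z18.000
G0 X0.000 Y0.000
G1 X11.000 Y0.000
G1 X11.000 Y11.000
G1 X0.000 Y11.000
G1 X0.000 Y0.000
; layer 7
G0 Z21.000
G0 X0.000 Y0.000
G1 X11.000 Y0.000
G1 X11.000 Y11.000
G1 X0.000 Y11.000
G1 X0.000 Y0.000
M2 ; end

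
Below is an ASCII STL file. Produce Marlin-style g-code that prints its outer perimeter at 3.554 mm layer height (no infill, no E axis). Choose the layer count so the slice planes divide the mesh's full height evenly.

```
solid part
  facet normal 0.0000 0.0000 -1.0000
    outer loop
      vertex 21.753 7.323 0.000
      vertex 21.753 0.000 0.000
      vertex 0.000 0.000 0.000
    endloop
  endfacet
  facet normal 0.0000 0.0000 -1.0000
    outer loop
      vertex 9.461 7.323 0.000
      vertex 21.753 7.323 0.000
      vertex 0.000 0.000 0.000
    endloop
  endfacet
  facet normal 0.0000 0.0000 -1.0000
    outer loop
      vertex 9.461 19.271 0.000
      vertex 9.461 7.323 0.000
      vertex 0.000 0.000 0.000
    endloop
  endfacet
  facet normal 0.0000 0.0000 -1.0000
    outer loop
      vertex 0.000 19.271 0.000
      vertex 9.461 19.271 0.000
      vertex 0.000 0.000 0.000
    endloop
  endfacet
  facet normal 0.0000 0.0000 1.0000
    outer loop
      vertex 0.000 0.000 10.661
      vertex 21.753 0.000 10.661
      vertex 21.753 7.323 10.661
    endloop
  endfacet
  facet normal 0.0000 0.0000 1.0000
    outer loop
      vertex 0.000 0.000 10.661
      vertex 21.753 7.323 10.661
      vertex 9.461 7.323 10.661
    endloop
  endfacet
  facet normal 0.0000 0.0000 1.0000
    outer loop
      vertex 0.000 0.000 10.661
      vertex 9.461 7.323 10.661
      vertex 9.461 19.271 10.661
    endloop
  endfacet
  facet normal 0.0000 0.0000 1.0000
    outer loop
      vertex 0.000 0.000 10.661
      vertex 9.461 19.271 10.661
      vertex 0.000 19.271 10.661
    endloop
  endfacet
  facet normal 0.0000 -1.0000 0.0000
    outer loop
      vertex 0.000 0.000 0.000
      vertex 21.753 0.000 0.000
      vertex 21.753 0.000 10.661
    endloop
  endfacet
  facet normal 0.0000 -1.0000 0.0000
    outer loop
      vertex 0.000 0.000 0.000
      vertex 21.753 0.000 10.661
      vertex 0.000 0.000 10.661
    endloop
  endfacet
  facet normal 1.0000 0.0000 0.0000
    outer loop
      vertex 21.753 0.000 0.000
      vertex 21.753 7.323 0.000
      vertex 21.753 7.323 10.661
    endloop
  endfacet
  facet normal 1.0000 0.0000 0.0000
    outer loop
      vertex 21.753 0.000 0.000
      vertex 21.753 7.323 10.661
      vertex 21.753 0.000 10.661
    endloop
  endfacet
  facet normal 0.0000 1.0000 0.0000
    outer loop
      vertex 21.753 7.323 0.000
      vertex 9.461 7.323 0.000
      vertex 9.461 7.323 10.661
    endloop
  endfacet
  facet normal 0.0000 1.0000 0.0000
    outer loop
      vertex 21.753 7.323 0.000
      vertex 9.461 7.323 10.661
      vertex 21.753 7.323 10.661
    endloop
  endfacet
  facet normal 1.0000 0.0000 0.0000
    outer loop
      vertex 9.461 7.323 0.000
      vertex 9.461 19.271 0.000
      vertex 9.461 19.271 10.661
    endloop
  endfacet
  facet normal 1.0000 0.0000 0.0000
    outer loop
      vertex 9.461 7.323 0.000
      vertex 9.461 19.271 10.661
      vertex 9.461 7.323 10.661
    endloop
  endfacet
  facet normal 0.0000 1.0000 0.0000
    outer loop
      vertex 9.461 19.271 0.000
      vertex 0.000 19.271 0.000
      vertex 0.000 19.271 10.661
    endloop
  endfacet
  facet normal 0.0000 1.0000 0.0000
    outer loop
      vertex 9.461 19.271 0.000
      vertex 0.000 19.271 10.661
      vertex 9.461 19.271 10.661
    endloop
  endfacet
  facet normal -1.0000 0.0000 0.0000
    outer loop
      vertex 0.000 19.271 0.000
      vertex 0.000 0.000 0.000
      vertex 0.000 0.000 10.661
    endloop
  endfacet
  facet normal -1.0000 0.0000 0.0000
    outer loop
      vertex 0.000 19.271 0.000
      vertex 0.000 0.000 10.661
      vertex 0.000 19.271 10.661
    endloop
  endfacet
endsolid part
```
; perimeter-only toolpath
G21 ; units = mm
G90 ; absolute positioning
G28 ; home
; layer 1
G0 Z3.554
G0 X0.000 Y0.000
G1 X21.753 Y0.000
G1 X21.753 Y7.323
G1 X9.461 Y7.323
G1 X9.461 Y19.271
G1 X0.000 Y19.271
G1 X0.000 Y0.000
; layer 2
G0 Z7.107
G0 X0.000 Y0.000
G1 X21.753 Y0.000
G1 X21.753 Y7.323
G1 X9.461 Y7.323
G1 X9.461 Y19.271
G1 X0.000 Y19.271
G1 X0.000 Y0.000
; layer 3
G0 Z10.661
G0 X0.000 Y0.000
G1 X21.753 Y0.000
G1 X21.753 Y7.323
G1 X9.461 Y7.323
G1 X9.461 Y19.271
G1 X0.000 Y19.271
G1 X0.000 Y0.000
M2 ; end

The solid is an L-shaped prism: outer 21.8 × 19.3 mm, arm thicknesses ≈ 7.32 mm (horizontal) and 9.46 mm (vertical), extruded 10.7 mm in z. Slicing at Δz = 3.554 mm — 3 equal slices spanning the solid's height, so layer i sits at z = i·h/3 — gives 3 non-empty perimeters. Each is a 6-segment closed polygon; G0 lifts to the layer z and rapids to the start vertex, then G1 traces the edges.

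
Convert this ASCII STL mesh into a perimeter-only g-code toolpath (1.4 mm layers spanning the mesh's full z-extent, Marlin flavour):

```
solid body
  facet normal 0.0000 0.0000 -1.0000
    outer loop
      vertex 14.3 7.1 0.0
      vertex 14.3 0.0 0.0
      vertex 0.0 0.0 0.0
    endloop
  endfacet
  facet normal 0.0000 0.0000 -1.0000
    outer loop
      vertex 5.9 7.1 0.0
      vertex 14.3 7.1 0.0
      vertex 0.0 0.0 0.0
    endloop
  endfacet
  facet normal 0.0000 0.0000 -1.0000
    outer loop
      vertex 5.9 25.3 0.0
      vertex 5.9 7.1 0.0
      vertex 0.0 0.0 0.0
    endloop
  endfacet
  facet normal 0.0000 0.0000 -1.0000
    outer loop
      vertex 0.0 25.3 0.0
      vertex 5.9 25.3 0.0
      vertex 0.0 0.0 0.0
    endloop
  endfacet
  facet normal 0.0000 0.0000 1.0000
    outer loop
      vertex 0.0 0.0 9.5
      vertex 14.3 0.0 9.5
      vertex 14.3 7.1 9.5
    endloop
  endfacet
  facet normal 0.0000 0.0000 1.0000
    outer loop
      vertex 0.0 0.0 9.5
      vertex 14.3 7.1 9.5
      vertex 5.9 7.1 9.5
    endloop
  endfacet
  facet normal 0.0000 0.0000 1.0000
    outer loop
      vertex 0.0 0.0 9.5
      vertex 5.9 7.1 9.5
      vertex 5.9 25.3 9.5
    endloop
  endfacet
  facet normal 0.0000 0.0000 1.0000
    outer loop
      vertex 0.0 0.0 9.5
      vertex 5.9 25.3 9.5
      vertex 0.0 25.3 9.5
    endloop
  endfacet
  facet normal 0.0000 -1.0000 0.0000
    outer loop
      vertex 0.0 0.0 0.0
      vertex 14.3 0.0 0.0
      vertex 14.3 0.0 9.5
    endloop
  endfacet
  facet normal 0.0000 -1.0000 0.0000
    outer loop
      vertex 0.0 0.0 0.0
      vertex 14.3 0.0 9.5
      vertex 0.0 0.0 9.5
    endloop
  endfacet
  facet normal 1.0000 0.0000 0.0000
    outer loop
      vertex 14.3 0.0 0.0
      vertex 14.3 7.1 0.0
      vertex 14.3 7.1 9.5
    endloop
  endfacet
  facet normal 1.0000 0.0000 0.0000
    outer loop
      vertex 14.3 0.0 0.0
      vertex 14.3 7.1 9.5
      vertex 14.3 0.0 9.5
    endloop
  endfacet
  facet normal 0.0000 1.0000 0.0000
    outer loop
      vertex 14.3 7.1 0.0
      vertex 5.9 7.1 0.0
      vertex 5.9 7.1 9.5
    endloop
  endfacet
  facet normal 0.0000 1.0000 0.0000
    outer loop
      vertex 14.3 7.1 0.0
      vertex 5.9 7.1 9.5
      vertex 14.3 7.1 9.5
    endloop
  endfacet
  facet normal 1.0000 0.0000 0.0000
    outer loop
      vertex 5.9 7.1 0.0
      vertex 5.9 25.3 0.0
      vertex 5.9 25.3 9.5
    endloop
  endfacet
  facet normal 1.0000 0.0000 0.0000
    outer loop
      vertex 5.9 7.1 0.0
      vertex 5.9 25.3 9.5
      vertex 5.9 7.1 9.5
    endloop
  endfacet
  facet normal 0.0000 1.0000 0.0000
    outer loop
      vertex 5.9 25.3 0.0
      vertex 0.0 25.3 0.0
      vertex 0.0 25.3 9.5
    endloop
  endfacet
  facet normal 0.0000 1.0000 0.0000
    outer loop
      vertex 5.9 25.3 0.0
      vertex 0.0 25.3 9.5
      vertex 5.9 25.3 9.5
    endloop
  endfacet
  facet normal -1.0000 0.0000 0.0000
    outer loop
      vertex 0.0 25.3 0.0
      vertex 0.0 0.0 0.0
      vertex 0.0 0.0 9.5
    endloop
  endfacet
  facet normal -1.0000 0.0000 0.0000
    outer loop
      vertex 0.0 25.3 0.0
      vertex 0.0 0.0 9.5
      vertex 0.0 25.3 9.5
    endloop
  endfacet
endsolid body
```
; perimeter-only toolpath
G21 ; units = mm
G90 ; absolute positioning
G28 ; home
; layer 1
G0 Z1.4
G0 X0.0 Y0.0
G1 X14.3 Y0.0
G1 X14.3 Y7.1
G1 X5.9 Y7.1
G1 X5.9 Y25.3
G1 X0.0 Y25.3
G1 X0.0 Y0.0
; layer 2
G0 Z2.7
G0 X0.0 Y0.0
G1 X14.3 Y0.0
G1 X14.3 Y7.1
G1 X5.9 Y7.1
G1 X5.9 Y25.3
G1 X0.0 Y25.3
G1 X0.0 Y0.0
; layer 3
G0 Z4.1
G0 X0.0 Y0.0
G1 X14.3 Y0.0
G1 X14.3 Y7.1
G1 X5.9 Y7.1
G1 X5.9 Y25.3
G1 X0.0 Y25.3
G1 X0.0 Y0.0
; layer 4
G0 Z5.4
G0 X0.0 Y0.0
G1 X14.3 Y0.0
G1 X14.3 Y7.1
G1 X5.9 Y7.1
G1 X5.9 Y25.3
G1 X0.0 Y25.3
G1 X0.0 Y0.0
; layer 5
G0 Z6.8
G0 X0.0 Y0.0
G1 X14.3 Y0.0
G1 X14.3 Y7.1
G1 X5.9 Y7.1
G1 X5.9 Y25.3
G1 X0.0 Y25.3
G1 X0.0 Y0.0
; layer 6
G0 Z8.1
G0 X0.0 Y0.0
G1 X14.3 Y0.0
G1 X14.3 Y7.1
G1 X5.9 Y7.1
G1 X5.9 Y25.3
G1 X0.0 Y25.3
G1 X0.0 Y0.0
; layer 7
G0 Z9.5
G0 X0.0 Y0.0
G1 X14.3 Y0.0
G1 X14.3 Y7.1
G1 X5.9 Y7.1
G1 X5.9 Y25.3
G1 X0.0 Y25.3
G1 X0.0 Y0.0
M2 ; end

The solid is an L-shaped prism: outer 14.3 × 25.3 mm, arm thicknesses ≈ 7.1 mm (horizontal) and 5.9 mm (vertical), extruded 9.5 mm in z. Slicing at Δz = 1.4 mm — 7 equal slices spanning the solid's height, so layer i sits at z = i·h/7 — gives 7 non-empty perimeters. Each is a 6-segment closed polygon; G0 lifts to the layer z and rapids to the start vertex, then G1 traces the edges.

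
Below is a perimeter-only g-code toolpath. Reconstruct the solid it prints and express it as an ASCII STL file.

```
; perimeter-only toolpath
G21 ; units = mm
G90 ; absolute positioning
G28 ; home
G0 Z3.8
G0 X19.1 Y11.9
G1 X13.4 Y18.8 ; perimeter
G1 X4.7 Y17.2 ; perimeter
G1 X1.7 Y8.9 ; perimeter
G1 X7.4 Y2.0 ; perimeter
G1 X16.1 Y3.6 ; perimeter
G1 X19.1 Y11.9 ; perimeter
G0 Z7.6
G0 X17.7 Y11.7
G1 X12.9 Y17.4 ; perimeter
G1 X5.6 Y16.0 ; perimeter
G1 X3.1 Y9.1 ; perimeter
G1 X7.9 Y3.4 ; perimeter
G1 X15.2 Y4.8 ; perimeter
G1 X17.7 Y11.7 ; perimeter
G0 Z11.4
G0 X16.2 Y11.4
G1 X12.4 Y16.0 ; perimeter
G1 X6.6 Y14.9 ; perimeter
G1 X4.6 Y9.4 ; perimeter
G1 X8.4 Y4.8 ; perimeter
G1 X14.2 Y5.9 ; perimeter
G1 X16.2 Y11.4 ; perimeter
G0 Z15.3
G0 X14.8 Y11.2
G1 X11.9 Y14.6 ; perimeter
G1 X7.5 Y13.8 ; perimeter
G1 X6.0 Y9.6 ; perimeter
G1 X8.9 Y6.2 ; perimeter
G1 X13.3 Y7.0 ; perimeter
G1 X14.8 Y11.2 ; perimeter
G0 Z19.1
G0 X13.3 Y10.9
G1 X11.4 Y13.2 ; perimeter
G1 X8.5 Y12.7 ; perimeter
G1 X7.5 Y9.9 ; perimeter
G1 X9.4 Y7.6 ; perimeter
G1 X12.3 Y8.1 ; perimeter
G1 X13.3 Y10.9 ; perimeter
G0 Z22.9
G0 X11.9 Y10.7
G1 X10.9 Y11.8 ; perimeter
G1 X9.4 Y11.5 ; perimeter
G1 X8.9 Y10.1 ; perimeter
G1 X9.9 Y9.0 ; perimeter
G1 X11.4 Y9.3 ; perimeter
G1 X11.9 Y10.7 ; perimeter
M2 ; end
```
solid part
  facet normal 0.0000 0.0000 -1.0000
    outer loop
      vertex 3.7 18.3 0.0
      vertex 13.9 20.2 0.0
      vertex 20.6 12.2 0.0
    endloop
  endfacet
  facet normal 0.0000 0.0000 -1.0000
    outer loop
      vertex 0.2 8.6 0.0
      vertex 3.7 18.3 0.0
      vertex 20.6 12.2 0.0
    endloop
  endfacet
  facet normal 0.0000 0.0000 -1.0000
    outer loop
      vertex 6.9 0.6 0.0
      vertex 0.2 8.6 0.0
      vertex 20.6 12.2 0.0
    endloop
  endfacet
  facet normal 0.0000 0.0000 -1.0000
    outer loop
      vertex 17.1 2.5 0.0
      vertex 6.9 0.6 0.0
      vertex 20.6 12.2 0.0
    endloop
  endfacet
  facet normal 0.7267 0.6086 0.3186
    outer loop
      vertex 20.6 12.2 0.0
      vertex 13.9 20.2 0.0
      vertex 10.4 10.4 26.7
    endloop
  endfacet
  facet normal -0.1735 0.9317 0.3192
    outer loop
      vertex 13.9 20.2 0.0
      vertex 3.7 18.3 0.0
      vertex 10.4 10.4 26.7
    endloop
  endfacet
  facet normal -0.8915 0.3217 0.3189
    outer loop
      vertex 3.7 18.3 0.0
      vertex 0.2 8.6 0.0
      vertex 10.4 10.4 26.7
    endloop
  endfacet
  facet normal -0.7267 -0.6086 0.3186
    outer loop
      vertex 0.2 8.6 0.0
      vertex 6.9 0.6 0.0
      vertex 10.4 10.4 26.7
    endloop
  endfacet
  facet normal 0.1735 -0.9317 0.3192
    outer loop
      vertex 6.9 0.6 0.0
      vertex 17.1 2.5 0.0
      vertex 10.4 10.4 26.7
    endloop
  endfacet
  facet normal 0.8915 -0.3217 0.3189
    outer loop
      vertex 17.1 2.5 0.0
      vertex 20.6 12.2 0.0
      vertex 10.4 10.4 26.7
    endloop
  endfacet
endsolid part

The G0 Z moves step by Δz≈3.8 mm. The G1 loops shrink linearly with z, so the solid tapers from its base footprint up to z≈26.7. Closing with a flat bottom cap and the tapered top and triangulating gives 10 facets — a regular 6-sided pyramid, base circumscribed radius ≈ 10.4 mm, apex at z ≈ 26.7 mm.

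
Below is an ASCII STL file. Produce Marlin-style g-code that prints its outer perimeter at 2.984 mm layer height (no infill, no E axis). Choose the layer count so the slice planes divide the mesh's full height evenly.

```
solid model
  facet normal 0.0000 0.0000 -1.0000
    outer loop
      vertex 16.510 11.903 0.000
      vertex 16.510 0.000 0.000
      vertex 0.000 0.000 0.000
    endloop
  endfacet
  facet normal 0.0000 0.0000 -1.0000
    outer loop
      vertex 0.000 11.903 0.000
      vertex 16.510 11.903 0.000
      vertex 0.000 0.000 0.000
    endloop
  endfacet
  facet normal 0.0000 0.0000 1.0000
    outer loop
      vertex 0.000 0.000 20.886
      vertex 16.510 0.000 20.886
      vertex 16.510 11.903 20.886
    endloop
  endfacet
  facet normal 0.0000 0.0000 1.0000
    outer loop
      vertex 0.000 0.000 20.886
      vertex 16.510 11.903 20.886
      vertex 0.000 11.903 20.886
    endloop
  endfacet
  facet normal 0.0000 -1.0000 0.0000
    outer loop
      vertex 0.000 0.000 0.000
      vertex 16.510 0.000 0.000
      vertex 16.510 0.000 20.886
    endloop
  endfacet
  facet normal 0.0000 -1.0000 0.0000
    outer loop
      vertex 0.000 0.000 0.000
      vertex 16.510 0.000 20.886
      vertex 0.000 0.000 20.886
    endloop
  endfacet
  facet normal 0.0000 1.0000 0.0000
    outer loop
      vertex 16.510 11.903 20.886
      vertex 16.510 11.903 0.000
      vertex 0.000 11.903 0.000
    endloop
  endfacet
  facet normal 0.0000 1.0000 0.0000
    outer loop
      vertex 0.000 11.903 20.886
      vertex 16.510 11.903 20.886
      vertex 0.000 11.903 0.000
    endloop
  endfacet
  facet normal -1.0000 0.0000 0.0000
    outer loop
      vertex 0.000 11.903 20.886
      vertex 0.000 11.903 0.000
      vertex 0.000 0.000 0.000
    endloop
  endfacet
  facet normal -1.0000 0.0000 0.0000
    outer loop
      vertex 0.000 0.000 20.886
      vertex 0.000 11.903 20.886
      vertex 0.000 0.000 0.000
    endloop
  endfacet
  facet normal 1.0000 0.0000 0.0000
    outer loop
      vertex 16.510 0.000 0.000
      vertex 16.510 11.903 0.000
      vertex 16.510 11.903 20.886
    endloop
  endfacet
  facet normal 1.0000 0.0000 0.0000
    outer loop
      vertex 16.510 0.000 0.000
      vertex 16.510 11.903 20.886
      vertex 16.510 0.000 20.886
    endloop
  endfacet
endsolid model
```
; perimeter-only toolpath
G21 ; units = mm
G90 ; absolute positioning
G28 ; home
; layer 1
G0 Z2.984
G0 X0.000 Y0.000
G1 X16.510 Y0.000
G1 X16.510 Y11.903
G1 X0.000 Y11.903
G1 X0.000 Y0.000
; layer 2
G0 Z5.967
G0 X0.000 Y0.000
G1 X16.510 Y0.000
G1 X16.510 Y11.903
G1 X0.000 Y11.903
G1 X0.000 Y0.000
; layer 3
G0 Z8.951
G0 X0.000 Y0.000
G1 X16.510 Y0.000
G1 X16.510 Y11.903
G1 X0.000 Y11.903
G1 X0.000 Y0.000
; layer 4
G0 Z11.935
G0 X0.000 Y0.000
G1 X16.510 Y0.000
G1 X16.510 Y11.903
G1 X0.000 Y11.903
G1 X0.000 Y0.000
; layer 5
G0 Z14.919
G0 X0.000 Y0.000
G1 X16.510 Y0.000
G1 X16.510 Y11.903
G1 X0.000 Y11.903
G1 X0.000 Y0.000
; layer 6
G0 Z17.902
G0 X0.000 Y0.000
G1 X16.510 Y0.000
G1 X16.510 Y11.903
G1 X0.000 Y11.903
G1 X0.000 Y0.000
; layer 7
G0 Z20.886
G0 X0.000 Y0.000
G1 X16.510 Y0.000
G1 X16.510 Y11.903
G1 X0.000 Y11.903
G1 X0.000 Y0.000
M2 ; end

The solid is a rectangular box, roughly 16.5 × 11.9 mm footprint and 20.9 mm tall. Slicing at Δz = 2.984 mm — 7 equal slices spanning the solid's height, so layer i sits at z = i·h/7 — gives 7 non-empty perimeters. Each is a 4-segment closed polygon; G0 lifts to the layer z and rapids to the start vertex, then G1 traces the edges.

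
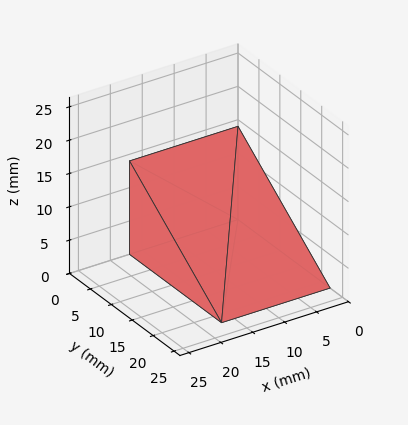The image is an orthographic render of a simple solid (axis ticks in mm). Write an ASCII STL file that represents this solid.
Reading the render: the shape is a wedge (ramp): 17 × 22 mm base, rising to 14 mm along the y=0 edge and sloping linearly to z=0 at y=22 (dimensions read to the nearest mm from the axis ticks). For the STL, each face is triangulated and given an outward normal.

solid part
  facet normal 0.0000 0.0000 -1.0000
    outer loop
      vertex 17.00 22.00 0.00
      vertex 17.00 0.00 0.00
      vertex 0.00 0.00 0.00
    endloop
  endfacet
  facet normal 0.0000 0.0000 -1.0000
    outer loop
      vertex 0.00 22.00 0.00
      vertex 17.00 22.00 0.00
      vertex 0.00 0.00 0.00
    endloop
  endfacet
  facet normal 0.0000 -1.0000 0.0000
    outer loop
      vertex 0.00 0.00 0.00
      vertex 17.00 0.00 0.00
      vertex 17.00 0.00 14.00
    endloop
  endfacet
  facet normal 0.0000 -1.0000 0.0000
    outer loop
      vertex 0.00 0.00 0.00
      vertex 17.00 0.00 14.00
      vertex 0.00 0.00 14.00
    endloop
  endfacet
  facet normal 0.0000 0.5369 0.8437
    outer loop
      vertex 0.00 0.00 14.00
      vertex 17.00 0.00 14.00
      vertex 17.00 22.00 0.00
    endloop
  endfacet
  facet normal 0.0000 0.5369 0.8437
    outer loop
      vertex 0.00 0.00 14.00
      vertex 17.00 22.00 0.00
      vertex 0.00 22.00 0.00
    endloop
  endfacet
  facet normal -1.0000 0.0000 0.0000
    outer loop
      vertex 0.00 0.00 14.00
      vertex 0.00 22.00 0.00
      vertex 0.00 0.00 0.00
    endloop
  endfacet
  facet normal 1.0000 0.0000 0.0000
    outer loop
      vertex 17.00 0.00 0.00
      vertex 17.00 22.00 0.00
      vertex 17.00 0.00 14.00
    endloop
  endfacet
endsolid part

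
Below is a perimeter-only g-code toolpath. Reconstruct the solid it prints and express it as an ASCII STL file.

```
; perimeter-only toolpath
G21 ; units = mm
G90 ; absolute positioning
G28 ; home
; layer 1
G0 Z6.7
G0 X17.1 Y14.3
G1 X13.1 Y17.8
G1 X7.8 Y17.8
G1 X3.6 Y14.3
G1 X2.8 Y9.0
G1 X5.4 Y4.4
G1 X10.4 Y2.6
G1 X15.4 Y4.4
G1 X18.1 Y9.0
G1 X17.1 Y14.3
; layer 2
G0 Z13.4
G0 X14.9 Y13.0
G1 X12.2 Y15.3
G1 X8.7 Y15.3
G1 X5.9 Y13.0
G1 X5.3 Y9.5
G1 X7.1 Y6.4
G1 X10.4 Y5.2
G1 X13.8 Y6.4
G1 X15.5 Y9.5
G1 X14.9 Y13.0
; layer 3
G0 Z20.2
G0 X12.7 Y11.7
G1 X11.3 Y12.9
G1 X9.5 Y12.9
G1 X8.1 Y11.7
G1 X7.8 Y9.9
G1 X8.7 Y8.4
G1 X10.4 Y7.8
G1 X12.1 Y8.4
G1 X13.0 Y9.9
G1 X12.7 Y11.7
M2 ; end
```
solid part
  facet normal 0.0000 0.0000 -1.0000
    outer loop
      vertex 6.9 20.2 0.0
      vertex 14.0 20.2 0.0
      vertex 19.4 15.6 0.0
    endloop
  endfacet
  facet normal 0.0000 0.0000 -1.0000
    outer loop
      vertex 1.4 15.6 0.0
      vertex 6.9 20.2 0.0
      vertex 19.4 15.6 0.0
    endloop
  endfacet
  facet normal 0.0000 0.0000 -1.0000
    outer loop
      vertex 0.2 8.6 0.0
      vertex 1.4 15.6 0.0
      vertex 19.4 15.6 0.0
    endloop
  endfacet
  facet normal 0.0000 0.0000 -1.0000
    outer loop
      vertex 3.7 2.4 0.0
      vertex 0.2 8.6 0.0
      vertex 19.4 15.6 0.0
    endloop
  endfacet
  facet normal 0.0000 0.0000 -1.0000
    outer loop
      vertex 10.4 0.0 0.0
      vertex 3.7 2.4 0.0
      vertex 19.4 15.6 0.0
    endloop
  endfacet
  facet normal 0.0000 0.0000 -1.0000
    outer loop
      vertex 17.1 2.4 0.0
      vertex 10.4 0.0 0.0
      vertex 19.4 15.6 0.0
    endloop
  endfacet
  facet normal 0.0000 0.0000 -1.0000
    outer loop
      vertex 20.6 8.6 0.0
      vertex 17.1 2.4 0.0
      vertex 19.4 15.6 0.0
    endloop
  endfacet
  facet normal 0.6093 0.7153 0.3421
    outer loop
      vertex 19.4 15.6 0.0
      vertex 14.0 20.2 0.0
      vertex 10.4 10.4 26.9
    endloop
  endfacet
  facet normal 0.0000 0.9396 0.3423
    outer loop
      vertex 14.0 20.2 0.0
      vertex 6.9 20.2 0.0
      vertex 10.4 10.4 26.9
    endloop
  endfacet
  facet normal -0.6031 0.7211 0.3412
    outer loop
      vertex 6.9 20.2 0.0
      vertex 1.4 15.6 0.0
      vertex 10.4 10.4 26.9
    endloop
  endfacet
  facet normal -0.9266 0.1589 0.3407
    outer loop
      vertex 1.4 15.6 0.0
      vertex 0.2 8.6 0.0
      vertex 10.4 10.4 26.9
    endloop
  endfacet
  facet normal -0.8185 -0.4621 0.3413
    outer loop
      vertex 0.2 8.6 0.0
      vertex 3.7 2.4 0.0
      vertex 10.4 10.4 26.9
    endloop
  endfacet
  facet normal -0.3169 -0.8846 0.3420
    outer loop
      vertex 3.7 2.4 0.0
      vertex 10.4 0.0 0.0
      vertex 10.4 10.4 26.9
    endloop
  endfacet
  facet normal 0.3169 -0.8846 0.3420
    outer loop
      vertex 10.4 0.0 0.0
      vertex 17.1 2.4 0.0
      vertex 10.4 10.4 26.9
    endloop
  endfacet
  facet normal 0.8185 -0.4621 0.3413
    outer loop
      vertex 17.1 2.4 0.0
      vertex 20.6 8.6 0.0
      vertex 10.4 10.4 26.9
    endloop
  endfacet
  facet normal 0.9266 0.1589 0.3407
    outer loop
      vertex 20.6 8.6 0.0
      vertex 19.4 15.6 0.0
      vertex 10.4 10.4 26.9
    endloop
  endfacet
endsolid part

The G0 Z moves step by Δz≈6.7 mm. The G1 loops shrink linearly with z, so the solid tapers from its base footprint up to z≈26.9. Closing with a flat bottom cap and the tapered top and triangulating gives 16 facets — a regular 9-sided pyramid, base circumscribed radius ≈ 10.4 mm, apex at z ≈ 26.9 mm.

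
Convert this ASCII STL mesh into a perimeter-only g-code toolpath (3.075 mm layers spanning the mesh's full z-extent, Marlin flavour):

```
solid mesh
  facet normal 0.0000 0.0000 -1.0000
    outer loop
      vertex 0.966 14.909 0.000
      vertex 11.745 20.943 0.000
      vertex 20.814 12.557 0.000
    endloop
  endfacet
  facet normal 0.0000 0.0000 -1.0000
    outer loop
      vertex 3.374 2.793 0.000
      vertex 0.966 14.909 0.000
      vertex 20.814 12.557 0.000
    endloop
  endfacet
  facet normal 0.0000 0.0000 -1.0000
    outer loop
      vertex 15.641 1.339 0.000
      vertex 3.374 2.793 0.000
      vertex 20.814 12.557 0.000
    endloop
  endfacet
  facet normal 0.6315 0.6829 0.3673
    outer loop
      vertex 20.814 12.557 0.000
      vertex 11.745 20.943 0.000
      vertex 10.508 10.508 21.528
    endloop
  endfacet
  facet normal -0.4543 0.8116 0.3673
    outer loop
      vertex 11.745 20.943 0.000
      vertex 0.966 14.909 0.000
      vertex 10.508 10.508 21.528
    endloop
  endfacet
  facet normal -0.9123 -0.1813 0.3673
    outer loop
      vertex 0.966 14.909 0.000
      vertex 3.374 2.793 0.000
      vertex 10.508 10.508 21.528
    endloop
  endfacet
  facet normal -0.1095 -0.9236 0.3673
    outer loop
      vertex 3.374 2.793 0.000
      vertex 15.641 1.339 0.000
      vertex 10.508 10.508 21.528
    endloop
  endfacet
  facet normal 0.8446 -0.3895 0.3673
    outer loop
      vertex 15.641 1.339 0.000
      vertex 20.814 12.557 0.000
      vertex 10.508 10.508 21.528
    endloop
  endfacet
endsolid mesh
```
; perimeter-only toolpath
G21 ; units = mm
G90 ; absolute positioning
G28 ; home
; layer 1
G0 Z3.075
G0 X19.342 Y12.264
G1 X11.568 Y19.452
G1 X2.329 Y14.280
G1 X4.393 Y3.895
G1 X14.908 Y2.649
G1 X19.342 Y12.264
; layer 2
G0 Z6.151
G0 X17.869 Y11.972
G1 X11.392 Y17.962
G1 X3.692 Y13.652
G1 X5.412 Y4.997
G1 X14.174 Y3.959
G1 X17.869 Y11.972
; layer 3
G0 Z9.226
G0 X16.397 Y11.679
G1 X11.215 Y16.471
G1 X5.055 Y13.023
G1 X6.431 Y6.099
G1 X13.441 Y5.269
G1 X16.397 Y11.679
; layer 4
G0 Z12.302
G0 X14.925 Y11.386
G1 X11.038 Y14.980
G1 X6.419 Y12.394
G1 X7.451 Y7.202
G1 X12.708 Y6.578
G1 X14.925 Y11.386
; layer 5
G0 Z15.377
G0 X13.453 Y11.093
G1 X10.861 Y13.489
G1 X7.782 Y11.765
G1 X8.470 Y8.304
G1 X11.975 Y7.888
G1 X13.453 Y11.093
; layer 6
G0 Z18.453
G0 X11.980 Y10.801
G1 X10.685 Y11.999
G1 X9.145 Y11.137
G1 X9.489 Y9.406
G1 X11.241 Y9.198
G1 X11.980 Y10.801
M2 ; end

The solid is a regular 5-sided pyramid, base circumscribed radius ≈ 10.5 mm, apex at z ≈ 21.5 mm. Slicing at Δz = 3.075 mm — 7 equal slices spanning the solid's height, so layer i sits at z = i·h/7 — gives 6 non-empty perimeters. Each is a 5-segment closed polygon; G0 lifts to the layer z and rapids to the start vertex, then G1 traces the edges. The cross-section shrinks linearly with z (the slice at the apex is degenerate and omitted).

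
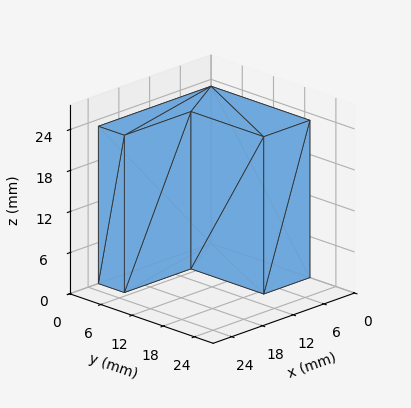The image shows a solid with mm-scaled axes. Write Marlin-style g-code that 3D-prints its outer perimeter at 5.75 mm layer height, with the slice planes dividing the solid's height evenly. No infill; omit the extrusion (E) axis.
Reading the render: the shape is an L-shaped prism: outer 22 × 19 mm, arm thicknesses ≈ 5 mm (horizontal) and 9 mm (vertical), extruded 23 mm in z (dimensions read to the nearest mm from the axis ticks). For the g-code, the solid's height is divided into equal slices at the stated Δz and each level perimeter traced with G1 moves after a G0 lift.

; perimeter-only toolpath
G21 ; units = mm
G90 ; absolute positioning
G28 ; home
; layer 1
G0 Z5.75
G0 X0.00 Y0.00
G1 X22.00 Y0.00
G1 X22.00 Y5.00
G1 X9.00 Y5.00
G1 X9.00 Y19.00
G1 X0.00 Y19.00
G1 X0.00 Y0.00
; layer 2
G0 Z11.50
G0 X0.00 Y0.00
G1 X22.00 Y0.00
G1 X22.00 Y5.00
G1 X9.00 Y5.00
G1 X9.00 Y19.00
G1 X0.00 Y19.00
G1 X0.00 Y0.00
; layer 3
G0 Z17.25
G0 X0.00 Y0.00
G1 X22.00 Y0.00
G1 X22.00 Y5.00
G1 X9.00 Y5.00
G1 X9.00 Y19.00
G1 X0.00 Y19.00
G1 X0.00 Y0.00
; layer 4
G0 Z23.00
G0 X0.00 Y0.00
G1 X22.00 Y0.00
G1 X22.00 Y5.00
G1 X9.00 Y5.00
G1 X9.00 Y19.00
G1 X0.00 Y19.00
G1 X0.00 Y0.00
M2 ; end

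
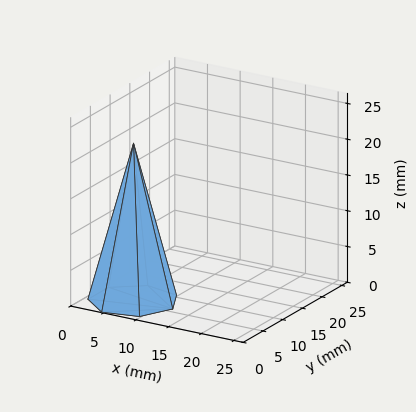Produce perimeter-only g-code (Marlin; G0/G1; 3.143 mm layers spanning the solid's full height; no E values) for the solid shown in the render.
Reading the render: the shape is a regular 7-sided pyramid, base circumscribed radius ≈ 6 mm, apex at z ≈ 22 mm (dimensions read to the nearest mm from the axis ticks). For the g-code, the solid's height is divided into equal slices at the stated Δz and each level perimeter traced with G1 moves after a G0 lift.

; perimeter-only toolpath
G21 ; units = mm
G90 ; absolute positioning
G28 ; home
; layer 1
G0 Z3.143
G0 X11.143 Y6.000
G1 X9.207 Y10.021
G1 X4.856 Y11.014
G1 X1.366 Y8.231
G1 X1.366 Y3.769
G1 X4.856 Y0.986
G1 X9.207 Y1.979
G1 X11.143 Y6.000
; layer 2
G0 Z6.286
G0 X10.286 Y6.000
G1 X8.672 Y9.351
G1 X5.046 Y10.179
G1 X2.139 Y7.859
G1 X2.139 Y4.141
G1 X5.046 Y1.821
G1 X8.672 Y2.649
G1 X10.286 Y6.000
; layer 3
G0 Z9.429
G0 X9.429 Y6.000
G1 X8.138 Y8.681
G1 X5.237 Y9.343
G1 X2.911 Y7.487
G1 X2.911 Y4.513
G1 X5.237 Y2.657
G1 X8.138 Y3.319
G1 X9.429 Y6.000
; layer 4
G0 Z12.571
G0 X8.571 Y6.000
G1 X7.603 Y8.010
G1 X5.428 Y8.507
G1 X3.683 Y7.116
G1 X3.683 Y4.884
G1 X5.428 Y3.493
G1 X7.603 Y3.990
G1 X8.571 Y6.000
; layer 5
G0 Z15.714
G0 X7.714 Y6.000
G1 X7.069 Y7.340
G1 X5.619 Y7.671
G1 X4.455 Y6.744
G1 X4.455 Y5.256
G1 X5.619 Y4.329
G1 X7.069 Y4.660
G1 X7.714 Y6.000
; layer 6
G0 Z18.857
G0 X6.857 Y6.000
G1 X6.534 Y6.670
G1 X5.809 Y6.836
G1 X5.228 Y6.372
G1 X5.228 Y5.628
G1 X5.809 Y5.164
G1 X6.534 Y5.330
G1 X6.857 Y6.000
M2 ; end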